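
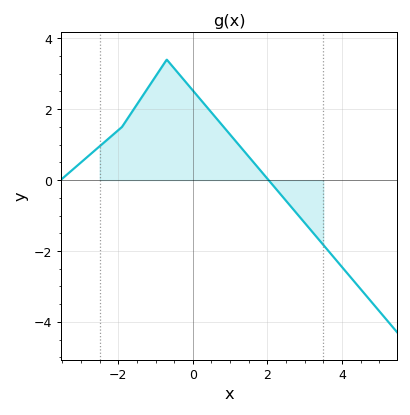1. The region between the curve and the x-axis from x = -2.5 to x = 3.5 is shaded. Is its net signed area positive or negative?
positive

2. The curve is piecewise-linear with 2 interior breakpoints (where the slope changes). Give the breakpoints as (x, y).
(-1.9, 1.5); (-0.7, 3.4)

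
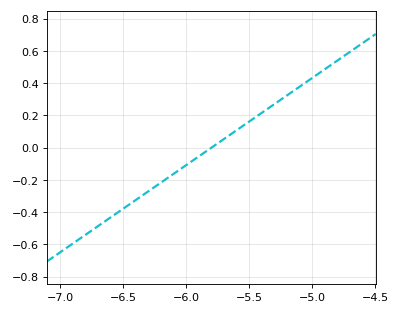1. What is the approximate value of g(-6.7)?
-0.48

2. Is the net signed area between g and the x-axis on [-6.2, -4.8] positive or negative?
positive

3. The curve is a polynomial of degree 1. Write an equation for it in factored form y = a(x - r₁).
y = 0.54(x + 5.8)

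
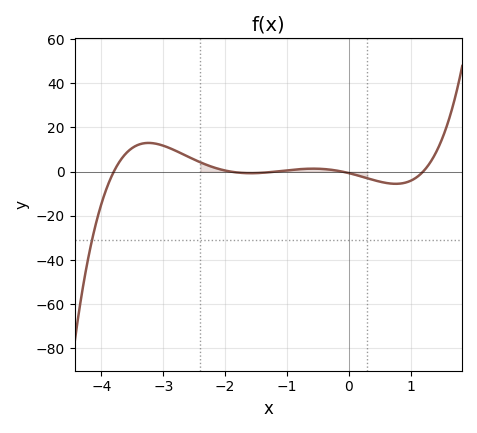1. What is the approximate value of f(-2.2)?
2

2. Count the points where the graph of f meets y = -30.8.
1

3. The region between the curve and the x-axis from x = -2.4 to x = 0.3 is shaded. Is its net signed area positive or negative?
positive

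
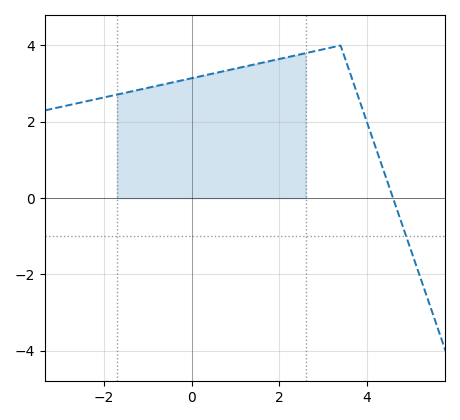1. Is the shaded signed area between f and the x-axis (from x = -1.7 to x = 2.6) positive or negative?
positive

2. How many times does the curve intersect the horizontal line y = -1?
1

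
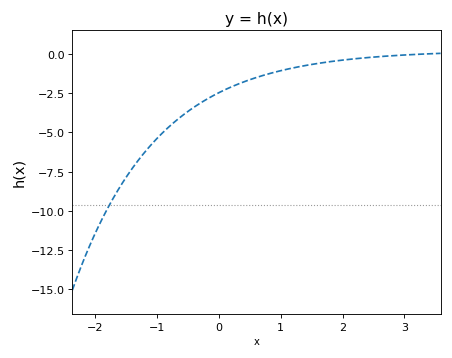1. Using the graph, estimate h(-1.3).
-6.74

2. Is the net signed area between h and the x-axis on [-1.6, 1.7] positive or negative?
negative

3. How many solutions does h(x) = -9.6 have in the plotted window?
1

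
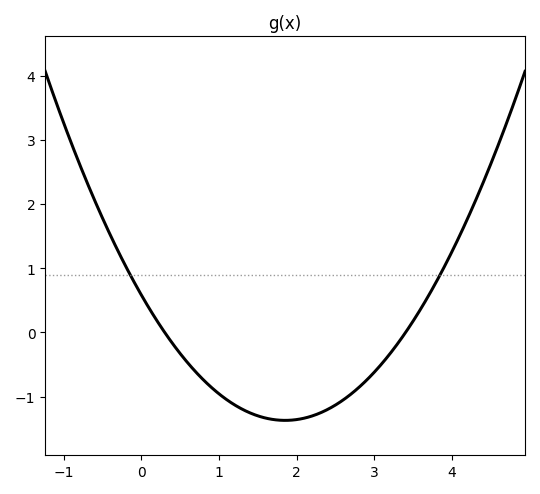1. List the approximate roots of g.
0.3, 3.4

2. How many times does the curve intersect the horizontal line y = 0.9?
2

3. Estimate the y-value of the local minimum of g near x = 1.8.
-1.4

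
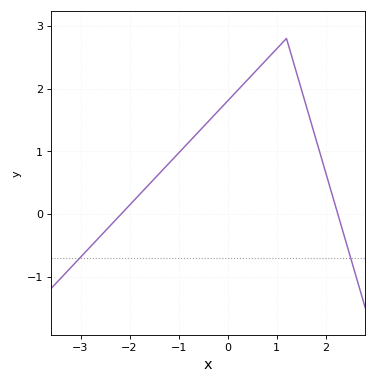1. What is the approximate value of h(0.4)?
2.13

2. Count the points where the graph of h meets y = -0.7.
2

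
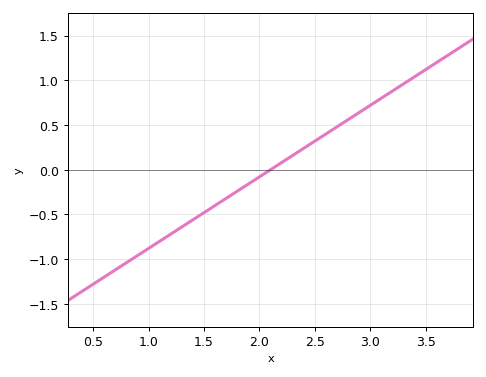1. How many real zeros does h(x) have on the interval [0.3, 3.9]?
1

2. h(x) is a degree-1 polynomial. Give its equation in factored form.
y = 0.8(x - 2.1)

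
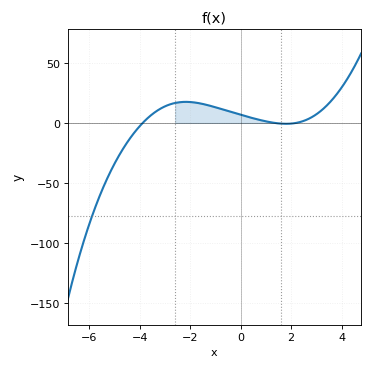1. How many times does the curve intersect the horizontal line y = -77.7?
1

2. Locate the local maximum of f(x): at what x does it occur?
-2.2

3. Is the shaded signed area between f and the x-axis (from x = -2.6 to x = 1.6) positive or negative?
positive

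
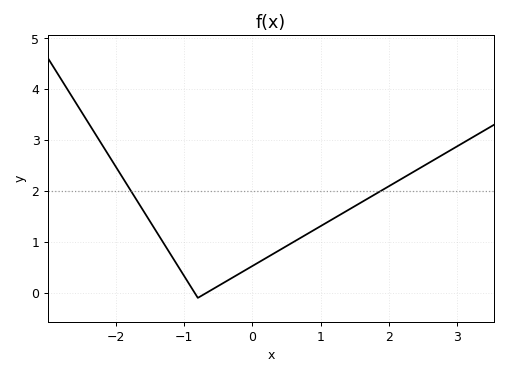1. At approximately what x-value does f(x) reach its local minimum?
-0.8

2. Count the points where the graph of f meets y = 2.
2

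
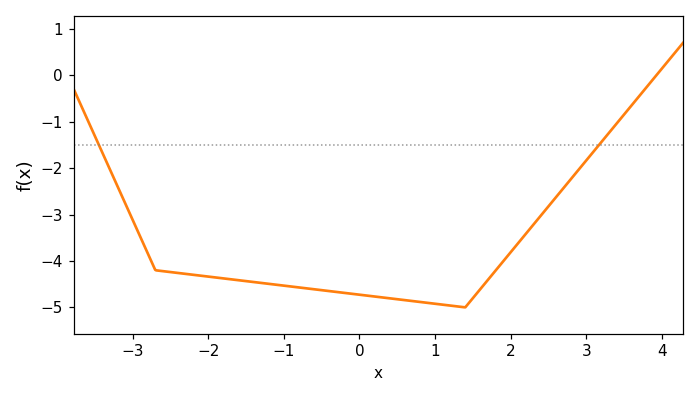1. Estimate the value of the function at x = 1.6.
-4.6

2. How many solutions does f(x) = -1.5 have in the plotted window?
2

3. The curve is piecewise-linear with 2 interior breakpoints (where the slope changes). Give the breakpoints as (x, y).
(-2.7, -4.2); (1.4, -5)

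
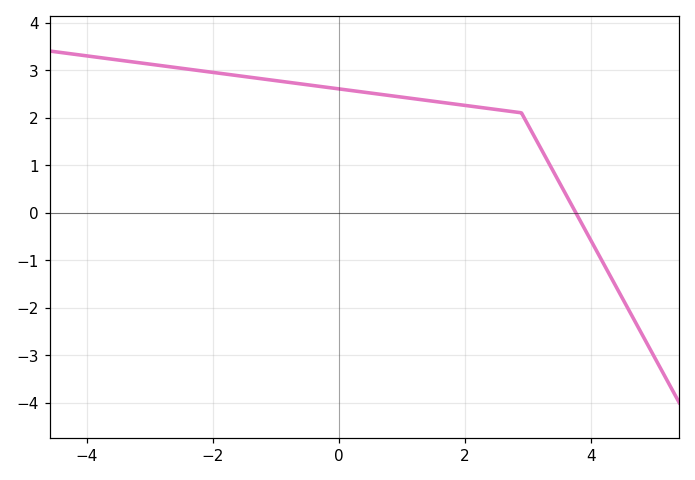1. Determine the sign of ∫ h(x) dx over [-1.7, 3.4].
positive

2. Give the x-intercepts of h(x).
3.76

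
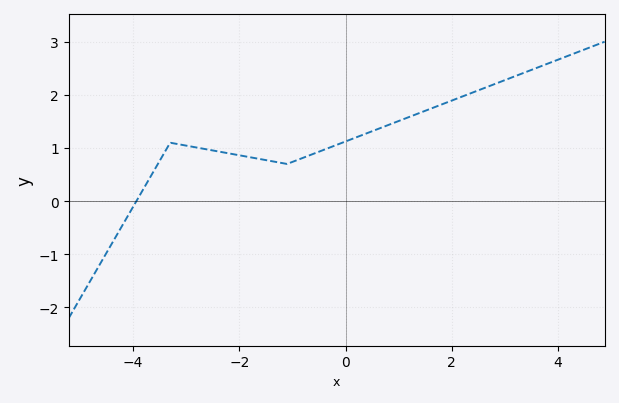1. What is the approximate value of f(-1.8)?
0.827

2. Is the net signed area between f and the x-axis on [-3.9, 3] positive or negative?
positive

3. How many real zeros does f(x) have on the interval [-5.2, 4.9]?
1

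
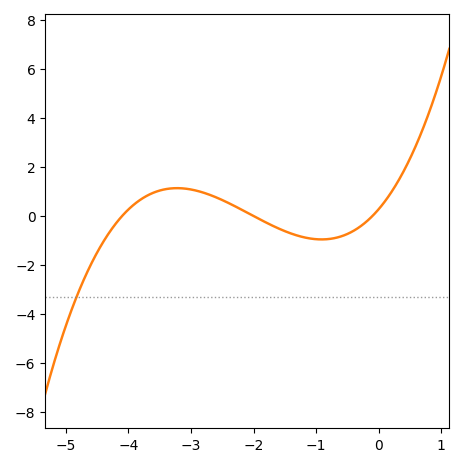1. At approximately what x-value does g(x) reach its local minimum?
-0.9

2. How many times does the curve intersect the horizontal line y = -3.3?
1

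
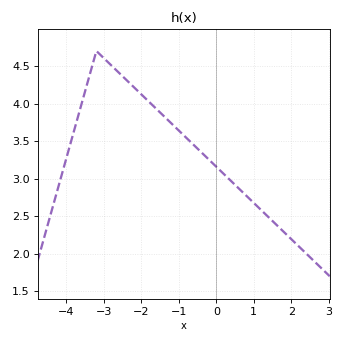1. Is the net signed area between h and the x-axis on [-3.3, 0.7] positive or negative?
positive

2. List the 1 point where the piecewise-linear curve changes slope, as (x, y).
(-3.2, 4.7)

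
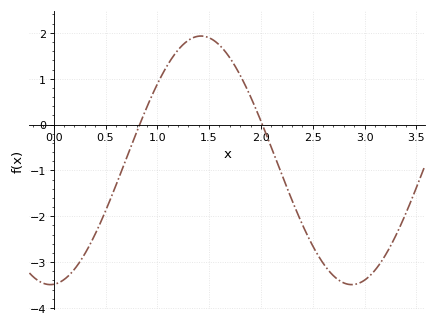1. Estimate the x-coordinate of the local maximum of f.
1.4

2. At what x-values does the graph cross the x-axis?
0.8, 2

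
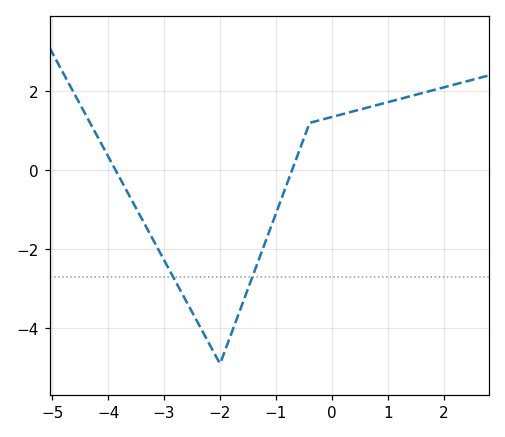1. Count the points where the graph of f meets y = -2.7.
2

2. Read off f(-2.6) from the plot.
-3.4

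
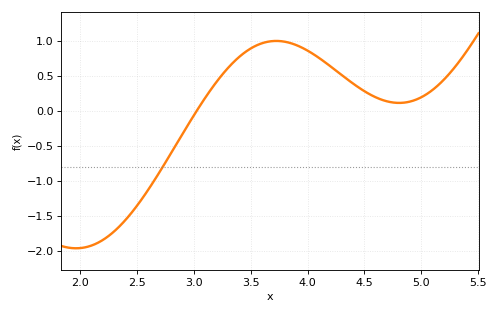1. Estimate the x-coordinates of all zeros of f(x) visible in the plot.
3.02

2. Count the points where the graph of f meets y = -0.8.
1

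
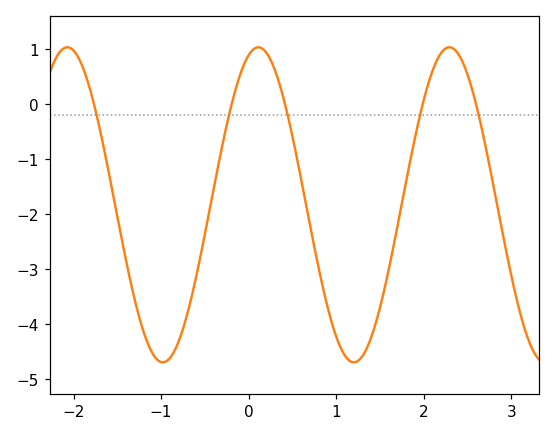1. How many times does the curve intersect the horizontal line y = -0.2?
5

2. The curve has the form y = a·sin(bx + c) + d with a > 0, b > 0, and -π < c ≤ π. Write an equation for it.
y = 2.86sin(2.88x + 1.25) - 1.83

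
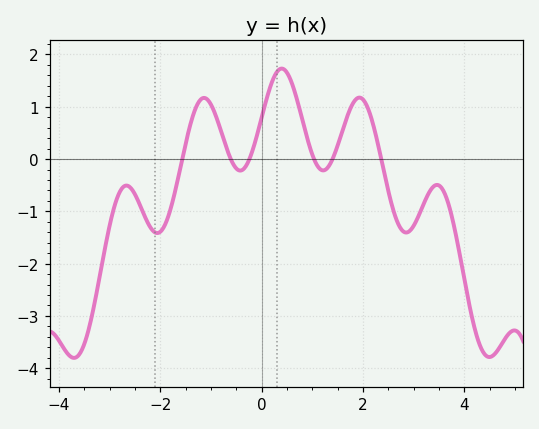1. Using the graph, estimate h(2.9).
-1.4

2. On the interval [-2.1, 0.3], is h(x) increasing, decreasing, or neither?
neither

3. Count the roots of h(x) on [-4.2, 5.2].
6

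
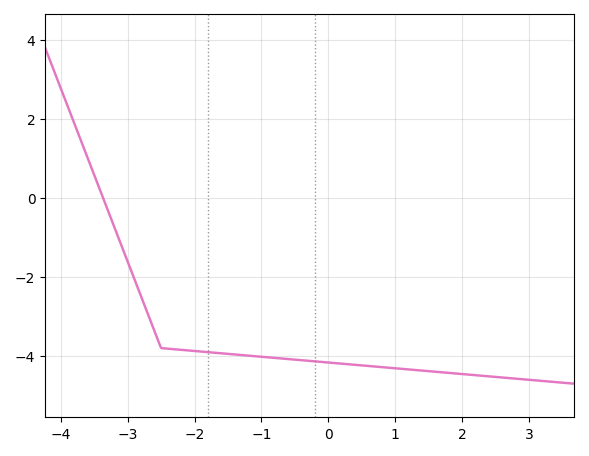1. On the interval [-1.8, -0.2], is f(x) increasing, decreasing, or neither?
decreasing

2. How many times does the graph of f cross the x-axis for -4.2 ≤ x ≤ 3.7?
1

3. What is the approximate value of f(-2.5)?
-3.8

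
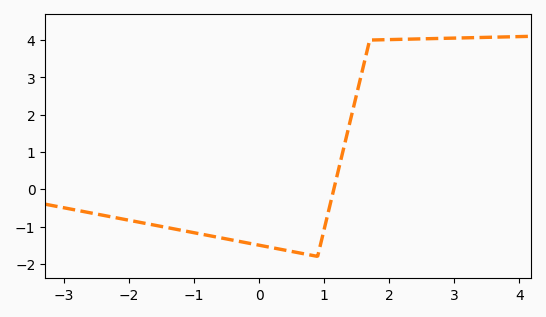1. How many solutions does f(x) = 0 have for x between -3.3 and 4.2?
1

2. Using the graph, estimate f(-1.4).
-1.03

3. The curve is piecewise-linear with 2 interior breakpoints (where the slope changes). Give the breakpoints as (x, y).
(0.9, -1.8); (1.7, 4)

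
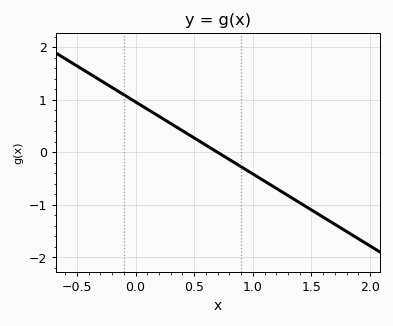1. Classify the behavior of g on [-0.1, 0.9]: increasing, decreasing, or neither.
decreasing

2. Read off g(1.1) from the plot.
-0.5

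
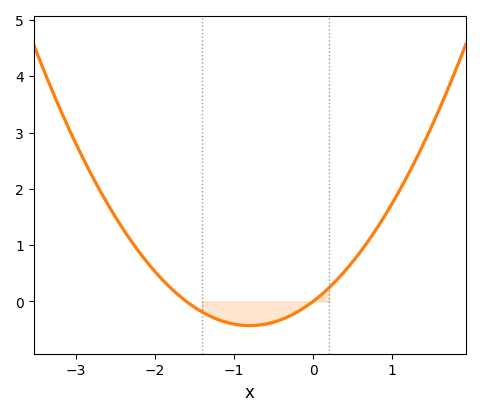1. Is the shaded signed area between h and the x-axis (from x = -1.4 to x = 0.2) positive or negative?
negative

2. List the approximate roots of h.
-1.6, 0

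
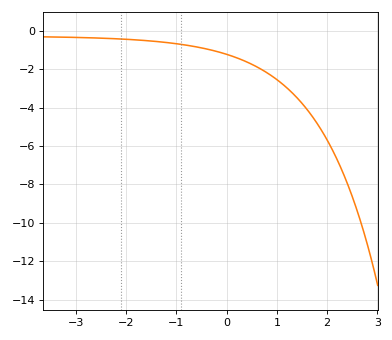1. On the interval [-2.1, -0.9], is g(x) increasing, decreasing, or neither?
decreasing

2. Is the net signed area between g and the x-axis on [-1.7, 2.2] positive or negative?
negative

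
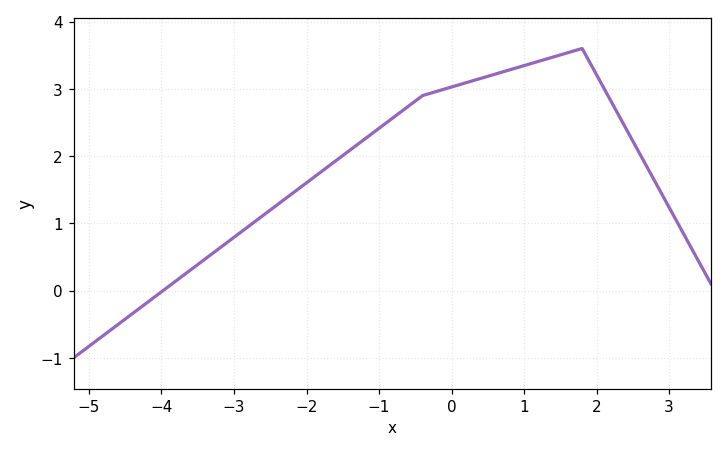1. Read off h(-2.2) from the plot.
1.44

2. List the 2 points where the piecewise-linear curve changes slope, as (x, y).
(-0.4, 2.9); (1.8, 3.6)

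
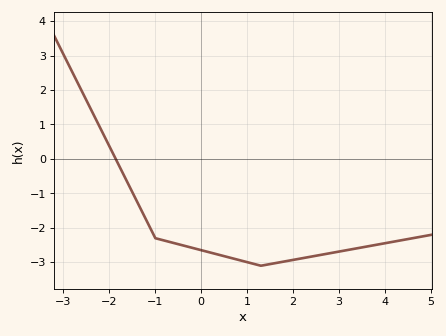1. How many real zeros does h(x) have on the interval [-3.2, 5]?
1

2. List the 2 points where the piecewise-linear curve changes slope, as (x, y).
(-1, -2.3); (1.3, -3.1)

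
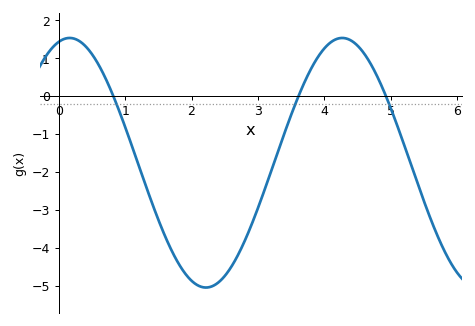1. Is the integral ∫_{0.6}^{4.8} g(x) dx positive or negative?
negative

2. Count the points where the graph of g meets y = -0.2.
3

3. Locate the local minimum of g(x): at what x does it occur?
2.2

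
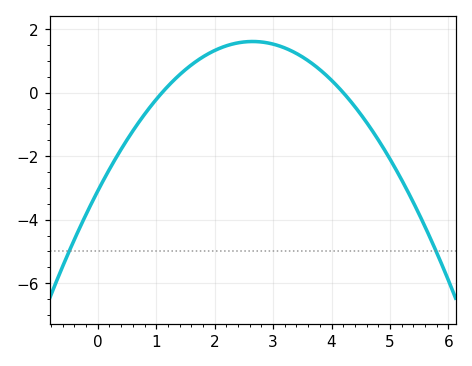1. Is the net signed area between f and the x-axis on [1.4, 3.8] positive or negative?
positive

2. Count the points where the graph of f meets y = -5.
2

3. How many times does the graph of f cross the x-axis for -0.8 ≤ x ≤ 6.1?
2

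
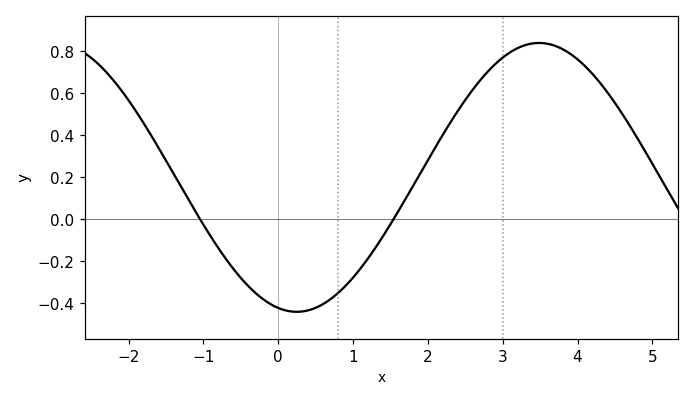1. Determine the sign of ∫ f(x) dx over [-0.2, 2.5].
negative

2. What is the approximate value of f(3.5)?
0.84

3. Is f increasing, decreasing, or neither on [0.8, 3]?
increasing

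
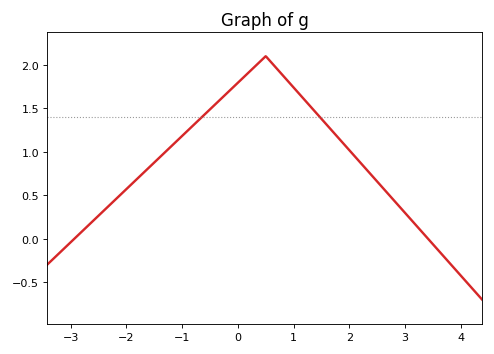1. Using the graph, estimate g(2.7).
0.516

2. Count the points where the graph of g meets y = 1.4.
2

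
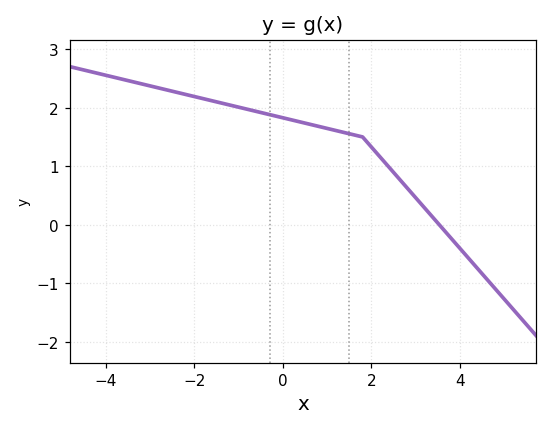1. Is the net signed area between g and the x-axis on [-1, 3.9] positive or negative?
positive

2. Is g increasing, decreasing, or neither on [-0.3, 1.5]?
decreasing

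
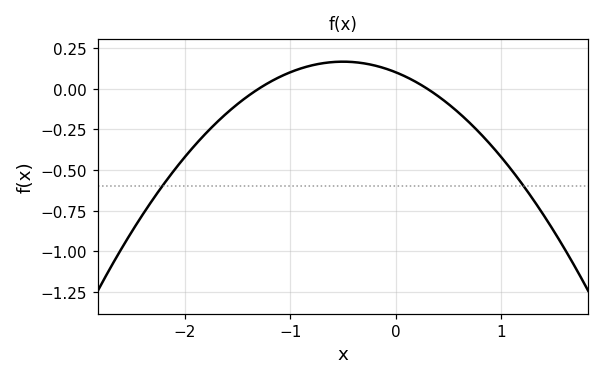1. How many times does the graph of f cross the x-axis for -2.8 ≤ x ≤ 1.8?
2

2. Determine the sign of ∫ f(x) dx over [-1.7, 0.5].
positive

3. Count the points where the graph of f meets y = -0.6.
2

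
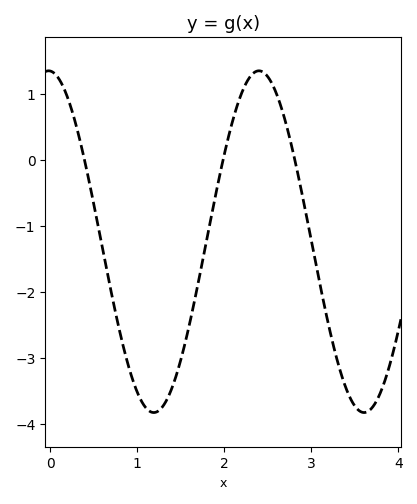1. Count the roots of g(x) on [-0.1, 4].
3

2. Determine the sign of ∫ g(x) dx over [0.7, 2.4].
negative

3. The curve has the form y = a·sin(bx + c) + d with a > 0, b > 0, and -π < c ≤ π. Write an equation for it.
y = 2.59sin(2.6x + 1.62) - 1.24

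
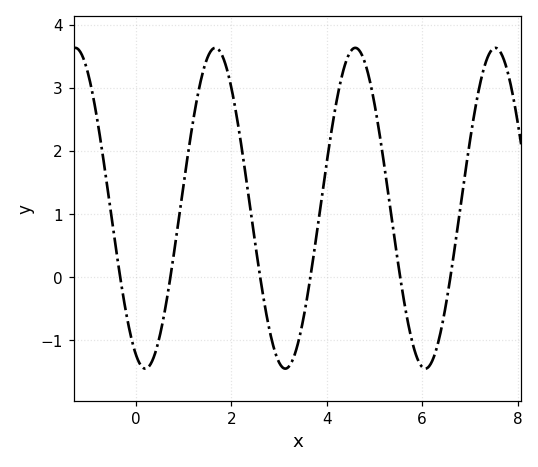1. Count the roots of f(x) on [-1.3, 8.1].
6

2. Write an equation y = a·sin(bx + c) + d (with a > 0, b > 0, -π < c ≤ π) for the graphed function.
y = 2.54sin(2.1x - 2) + 1.09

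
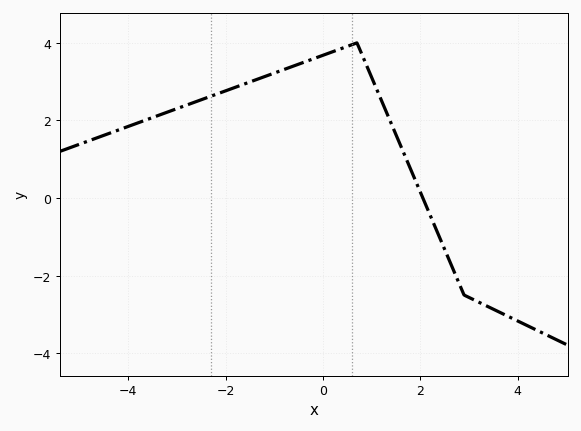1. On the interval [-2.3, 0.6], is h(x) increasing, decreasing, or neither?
increasing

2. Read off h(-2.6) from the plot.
2.4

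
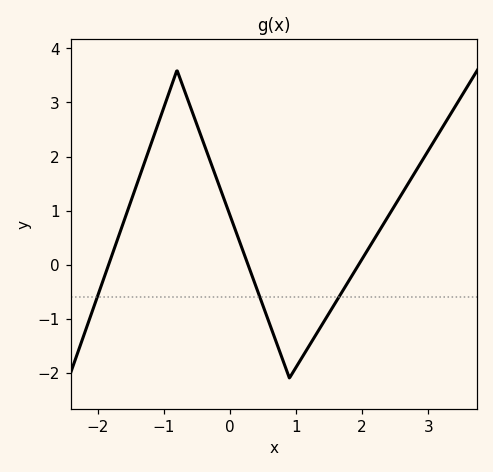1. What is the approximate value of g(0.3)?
-0.088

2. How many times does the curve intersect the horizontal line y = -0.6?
3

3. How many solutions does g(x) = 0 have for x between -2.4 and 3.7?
3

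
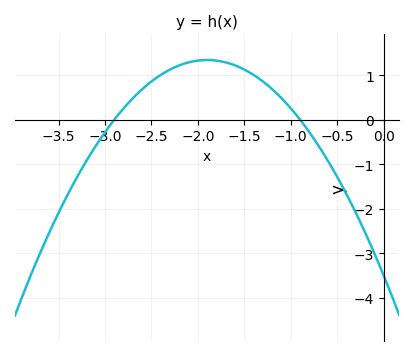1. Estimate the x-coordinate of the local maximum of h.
-1.9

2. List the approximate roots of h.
-2.9, -0.9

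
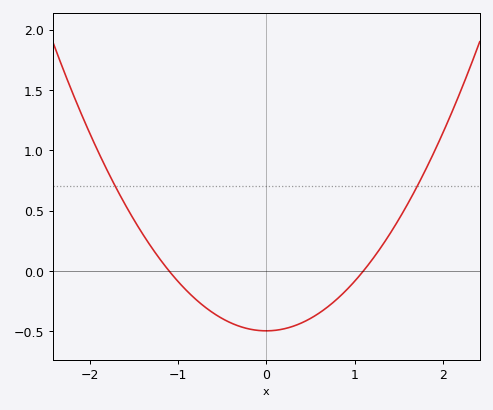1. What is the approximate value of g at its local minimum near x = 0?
-0.5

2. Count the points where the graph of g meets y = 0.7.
2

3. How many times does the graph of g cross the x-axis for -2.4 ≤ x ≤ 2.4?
2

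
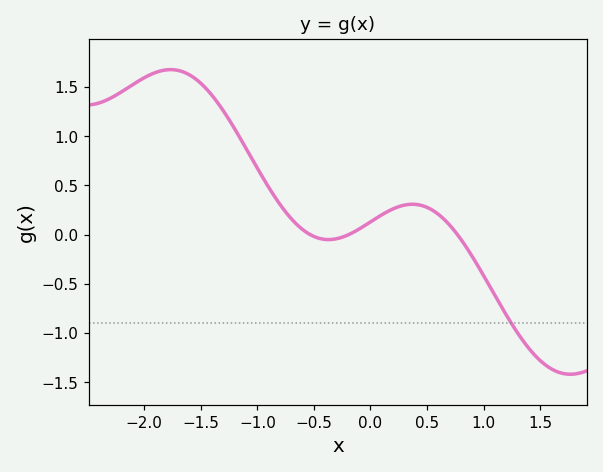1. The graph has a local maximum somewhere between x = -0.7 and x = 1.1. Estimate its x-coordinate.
0.4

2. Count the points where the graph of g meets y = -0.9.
1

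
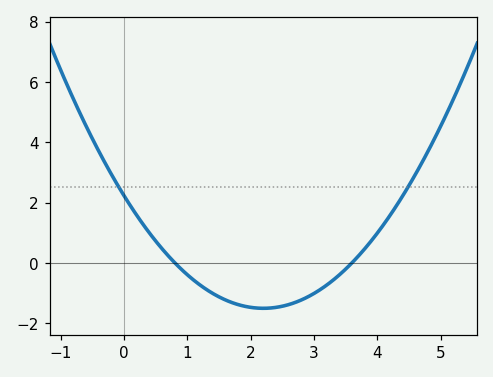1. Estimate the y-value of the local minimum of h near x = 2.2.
-1.51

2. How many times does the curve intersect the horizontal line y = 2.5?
2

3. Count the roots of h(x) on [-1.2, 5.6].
2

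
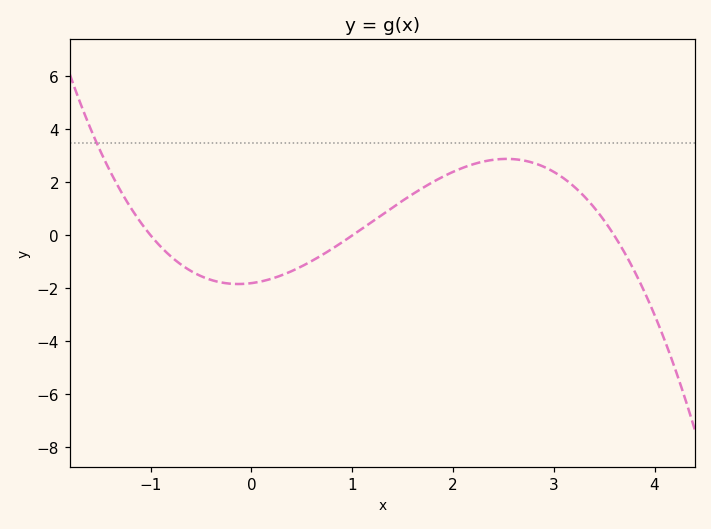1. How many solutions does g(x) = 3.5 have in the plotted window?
1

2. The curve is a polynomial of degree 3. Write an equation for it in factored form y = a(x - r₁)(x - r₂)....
y = -0.5(x + 1)(x - 1)(x - 3.6)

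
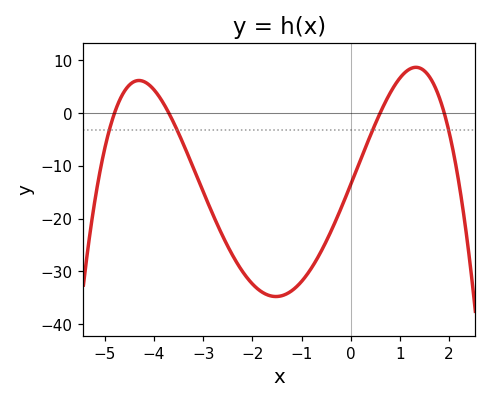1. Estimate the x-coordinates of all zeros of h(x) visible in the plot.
-4.8, -3.6, 0.6, 1.8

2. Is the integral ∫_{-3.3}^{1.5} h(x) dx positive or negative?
negative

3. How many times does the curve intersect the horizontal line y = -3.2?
4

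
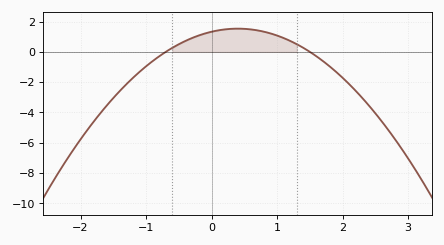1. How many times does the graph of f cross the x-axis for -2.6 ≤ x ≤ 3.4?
2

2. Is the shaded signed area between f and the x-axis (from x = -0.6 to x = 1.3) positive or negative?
positive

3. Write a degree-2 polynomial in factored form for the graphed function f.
y = -1.27(x + 0.7)(x - 1.5)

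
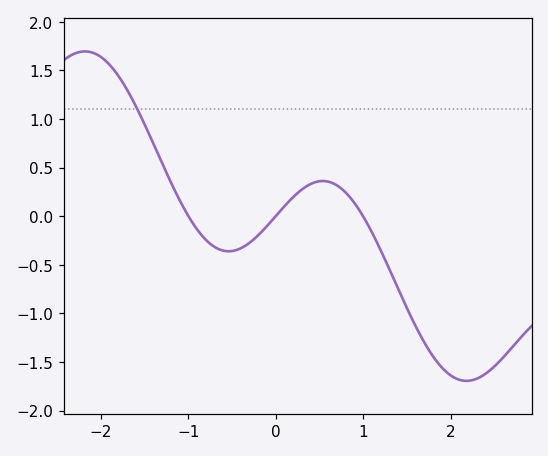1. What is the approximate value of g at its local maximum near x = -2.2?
1.7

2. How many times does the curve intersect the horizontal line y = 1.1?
1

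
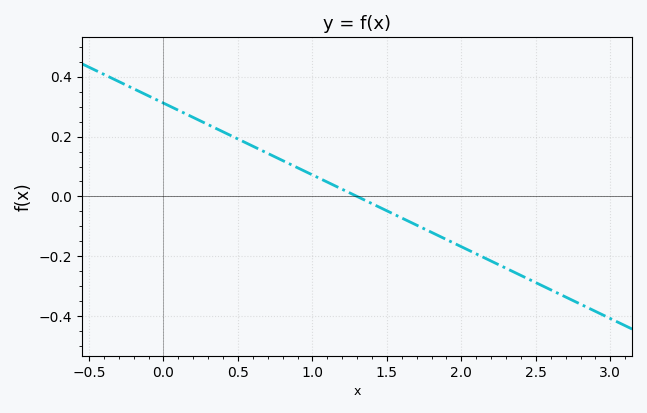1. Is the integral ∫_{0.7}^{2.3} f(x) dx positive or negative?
negative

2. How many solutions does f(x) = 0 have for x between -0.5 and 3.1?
1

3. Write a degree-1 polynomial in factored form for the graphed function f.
y = -0.24(x - 1.3)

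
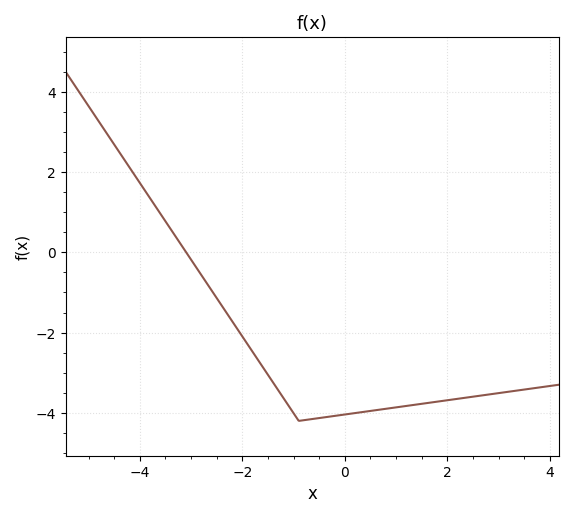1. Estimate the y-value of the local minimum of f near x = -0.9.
-4.2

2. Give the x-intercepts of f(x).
-3.1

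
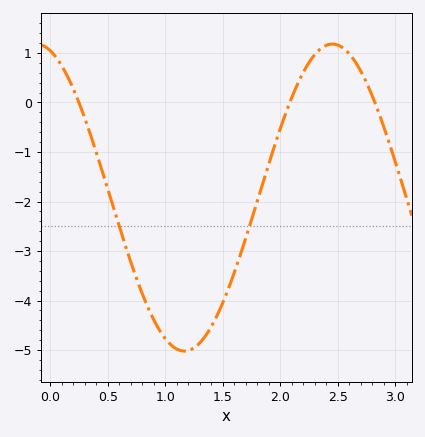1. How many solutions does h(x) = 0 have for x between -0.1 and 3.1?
3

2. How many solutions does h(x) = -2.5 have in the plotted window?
2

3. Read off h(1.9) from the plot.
-1.2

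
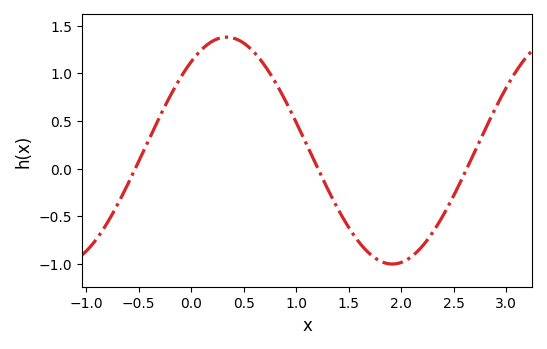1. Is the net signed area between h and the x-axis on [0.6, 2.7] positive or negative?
negative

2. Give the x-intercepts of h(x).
-0.5, 1.2, 2.6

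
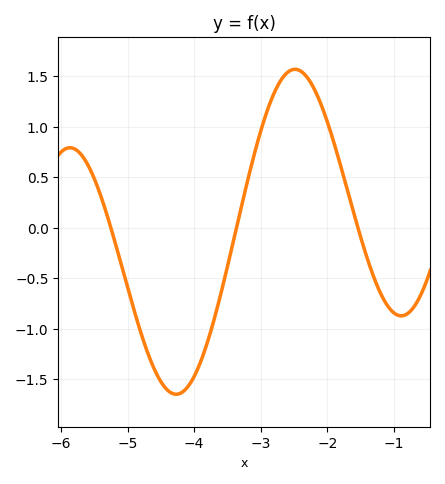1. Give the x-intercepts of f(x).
-5.3, -3.4, -1.5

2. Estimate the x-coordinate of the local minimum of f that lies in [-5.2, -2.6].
-4.3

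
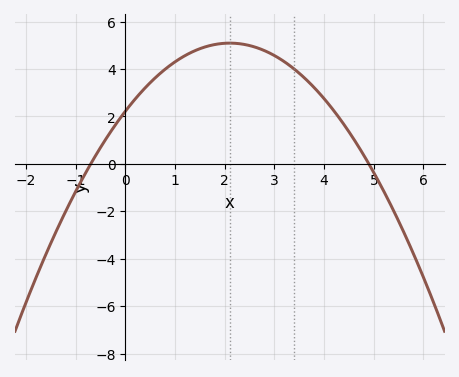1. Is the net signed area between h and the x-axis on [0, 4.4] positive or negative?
positive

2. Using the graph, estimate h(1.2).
4.57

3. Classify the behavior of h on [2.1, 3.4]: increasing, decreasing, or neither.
decreasing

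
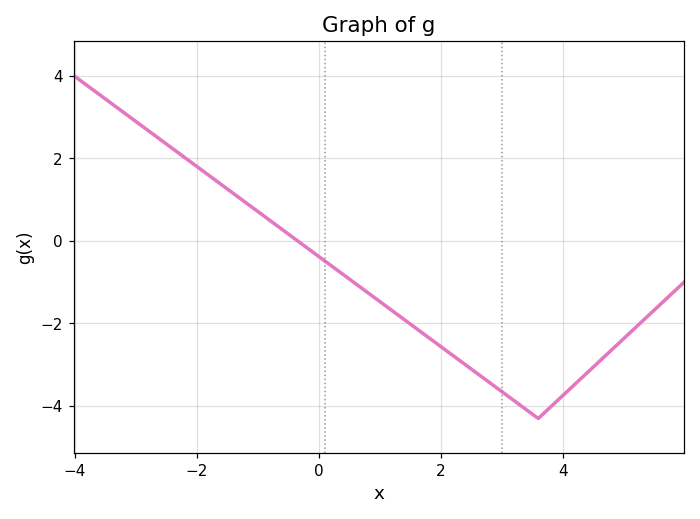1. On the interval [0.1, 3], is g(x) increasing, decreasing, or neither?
decreasing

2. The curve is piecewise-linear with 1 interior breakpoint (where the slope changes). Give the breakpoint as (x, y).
(3.6, -4.3)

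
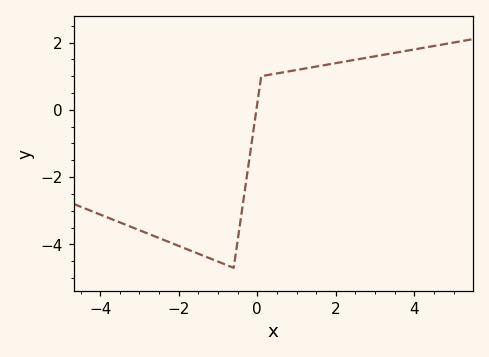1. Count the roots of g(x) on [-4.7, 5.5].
1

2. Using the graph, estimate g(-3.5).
-3.3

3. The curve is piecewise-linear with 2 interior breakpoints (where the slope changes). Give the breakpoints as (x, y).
(-0.6, -4.7); (0.1, 1)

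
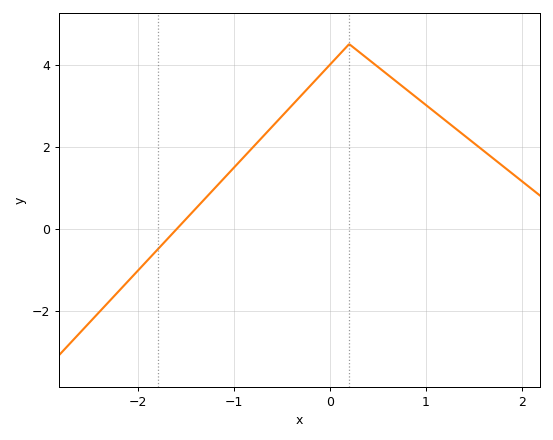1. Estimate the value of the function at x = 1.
3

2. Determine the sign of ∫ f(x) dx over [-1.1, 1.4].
positive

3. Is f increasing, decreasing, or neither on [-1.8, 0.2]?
increasing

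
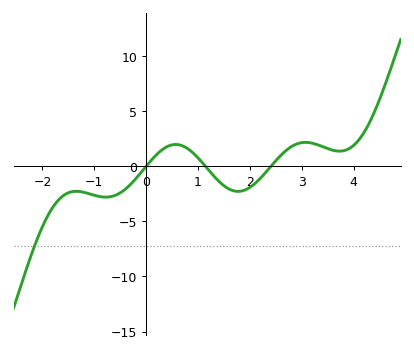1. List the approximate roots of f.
0, 1.14, 2.41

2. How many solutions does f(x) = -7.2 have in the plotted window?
1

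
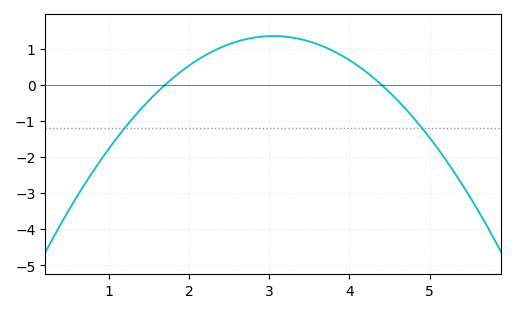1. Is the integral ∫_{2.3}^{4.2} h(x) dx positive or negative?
positive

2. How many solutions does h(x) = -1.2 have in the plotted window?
2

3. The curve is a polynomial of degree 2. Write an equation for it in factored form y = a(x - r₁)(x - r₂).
y = -0.74(x - 1.7)(x - 4.4)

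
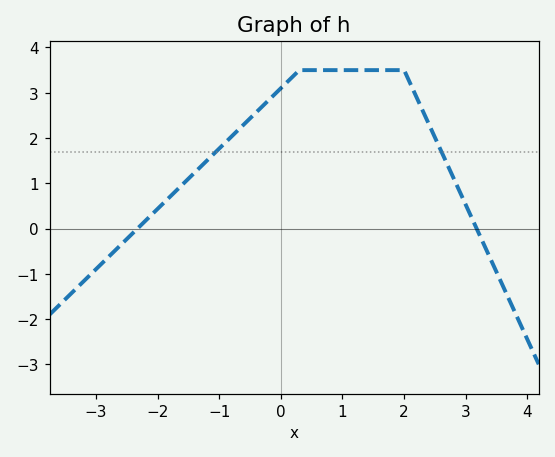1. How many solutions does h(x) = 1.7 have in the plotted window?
2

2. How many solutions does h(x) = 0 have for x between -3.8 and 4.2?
2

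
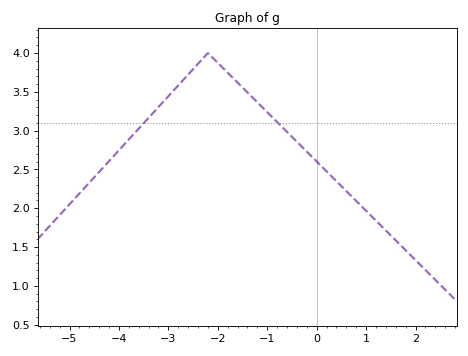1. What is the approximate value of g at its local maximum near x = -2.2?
4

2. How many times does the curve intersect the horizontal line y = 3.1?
2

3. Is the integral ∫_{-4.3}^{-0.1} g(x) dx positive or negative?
positive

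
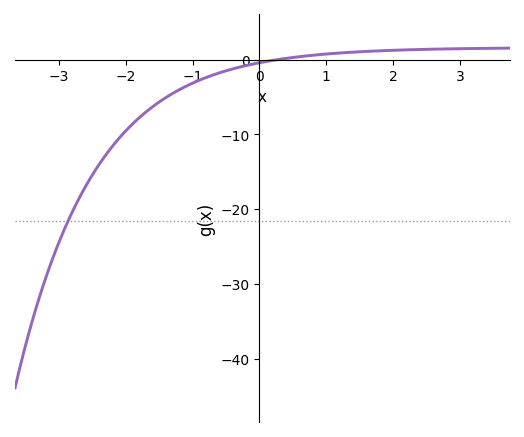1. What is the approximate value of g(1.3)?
0.934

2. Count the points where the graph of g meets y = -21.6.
1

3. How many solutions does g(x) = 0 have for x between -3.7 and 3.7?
1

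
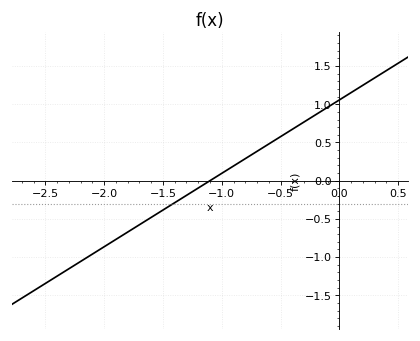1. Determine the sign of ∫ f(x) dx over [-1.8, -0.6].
negative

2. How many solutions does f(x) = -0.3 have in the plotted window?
1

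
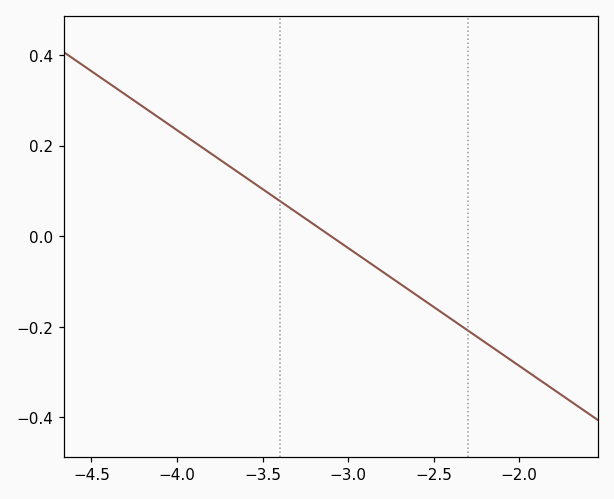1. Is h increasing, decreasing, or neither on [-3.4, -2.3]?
decreasing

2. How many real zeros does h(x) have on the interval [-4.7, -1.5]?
1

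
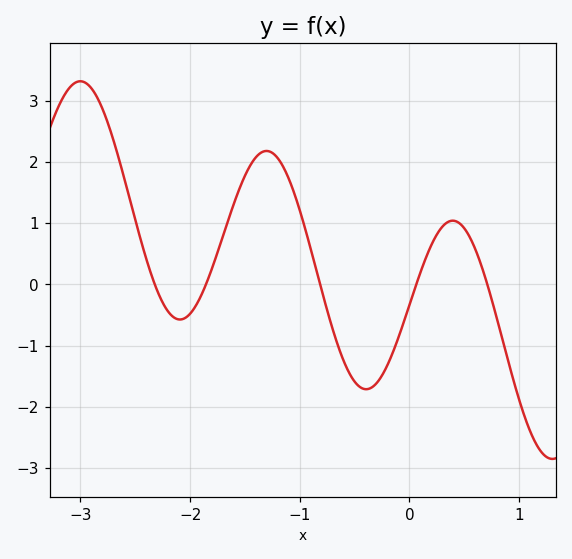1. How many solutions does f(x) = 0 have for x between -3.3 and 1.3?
5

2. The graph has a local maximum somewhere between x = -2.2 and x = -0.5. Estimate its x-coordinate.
-1.3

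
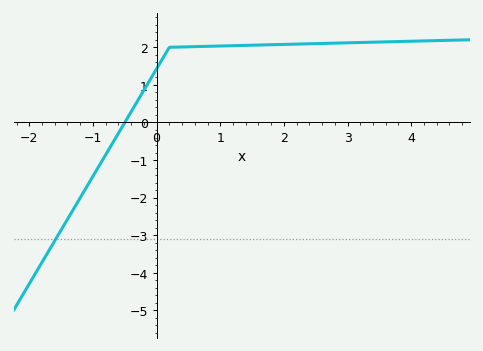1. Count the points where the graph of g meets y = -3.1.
1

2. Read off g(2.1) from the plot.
2.08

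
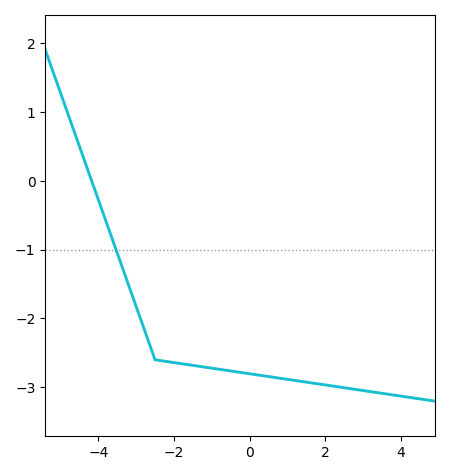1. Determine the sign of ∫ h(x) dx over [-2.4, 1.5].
negative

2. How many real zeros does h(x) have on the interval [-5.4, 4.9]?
1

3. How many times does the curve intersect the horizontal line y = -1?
1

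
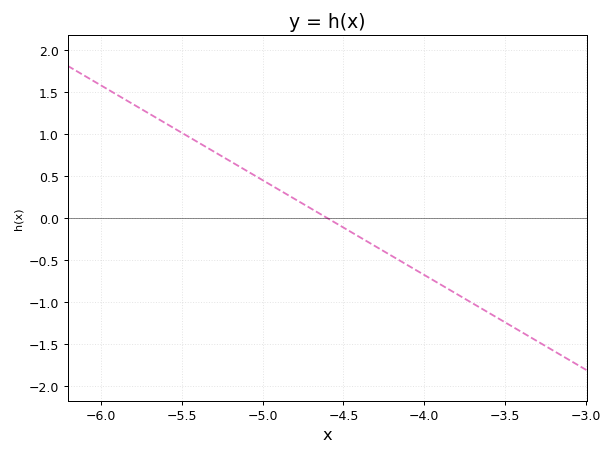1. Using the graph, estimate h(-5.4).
0.904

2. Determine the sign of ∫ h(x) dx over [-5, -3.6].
negative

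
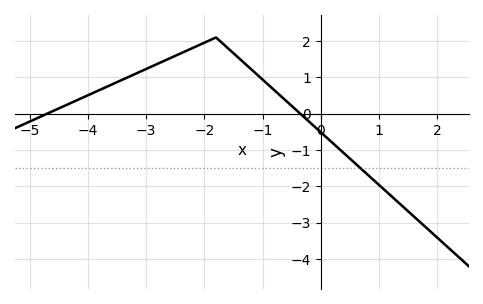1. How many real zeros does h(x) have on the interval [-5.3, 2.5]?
2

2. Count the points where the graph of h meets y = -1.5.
1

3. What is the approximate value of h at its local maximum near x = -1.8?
2.1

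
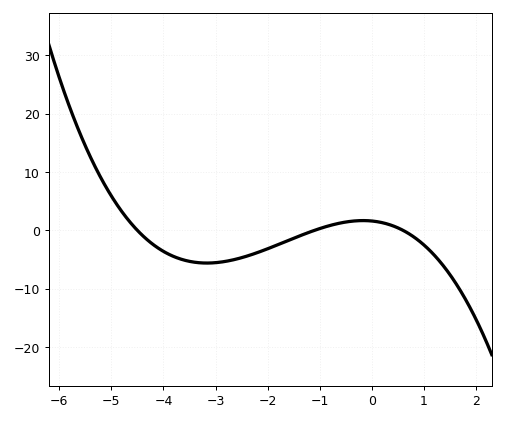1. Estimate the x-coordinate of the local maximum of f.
-0.168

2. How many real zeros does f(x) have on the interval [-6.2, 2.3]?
3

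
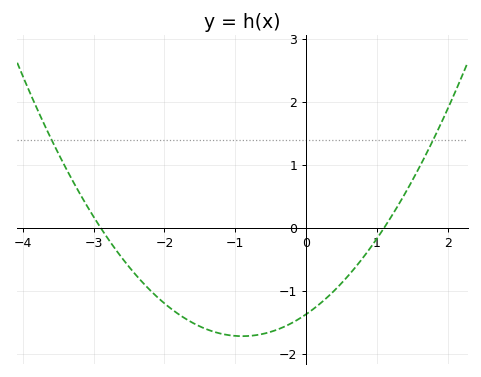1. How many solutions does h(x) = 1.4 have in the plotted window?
2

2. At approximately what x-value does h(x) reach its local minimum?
-0.9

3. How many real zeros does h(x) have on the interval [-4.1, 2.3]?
2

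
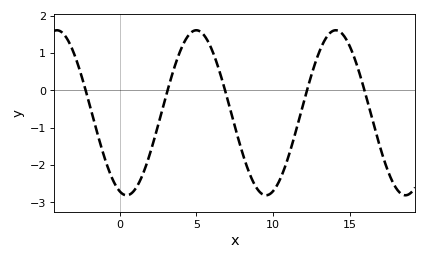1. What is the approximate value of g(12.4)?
0.261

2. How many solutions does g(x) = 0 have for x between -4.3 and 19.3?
5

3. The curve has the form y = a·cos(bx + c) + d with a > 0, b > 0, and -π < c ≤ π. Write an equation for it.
y = 2.21cos(0.69x + 2.84) - 0.6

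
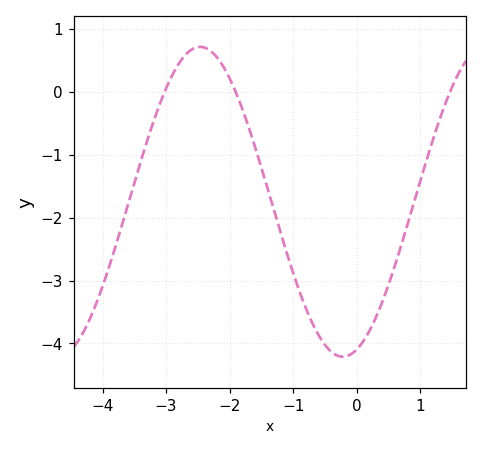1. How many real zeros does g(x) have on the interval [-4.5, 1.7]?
3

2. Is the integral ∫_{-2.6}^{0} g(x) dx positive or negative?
negative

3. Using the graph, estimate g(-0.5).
-4.02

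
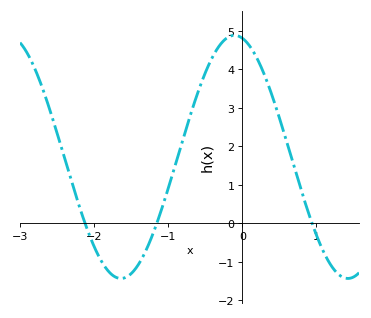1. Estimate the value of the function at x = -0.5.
3.91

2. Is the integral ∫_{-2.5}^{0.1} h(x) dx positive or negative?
positive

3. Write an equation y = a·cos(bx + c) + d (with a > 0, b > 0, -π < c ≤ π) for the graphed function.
y = 3.16cos(2.05x + 0.22) + 1.72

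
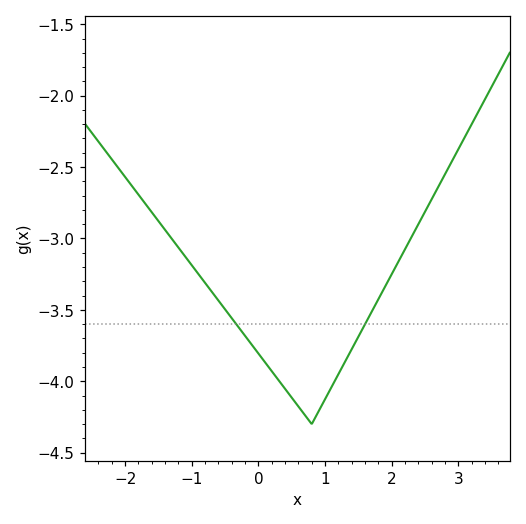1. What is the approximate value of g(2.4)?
-2.9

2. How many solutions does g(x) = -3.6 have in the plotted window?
2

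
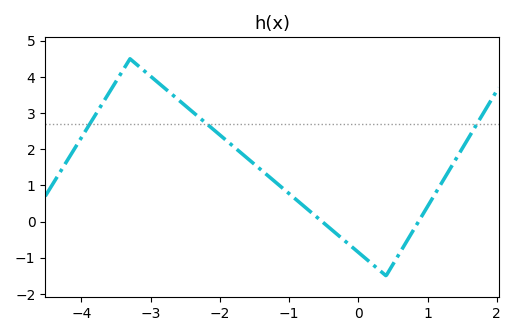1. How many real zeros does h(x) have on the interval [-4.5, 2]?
2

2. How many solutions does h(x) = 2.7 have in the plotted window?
3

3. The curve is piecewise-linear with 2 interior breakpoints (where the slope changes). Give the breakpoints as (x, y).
(-3.3, 4.5); (0.4, -1.5)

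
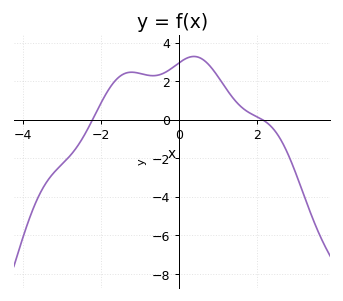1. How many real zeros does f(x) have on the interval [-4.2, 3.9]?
2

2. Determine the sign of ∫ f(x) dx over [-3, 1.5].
positive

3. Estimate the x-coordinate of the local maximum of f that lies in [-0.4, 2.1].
0.39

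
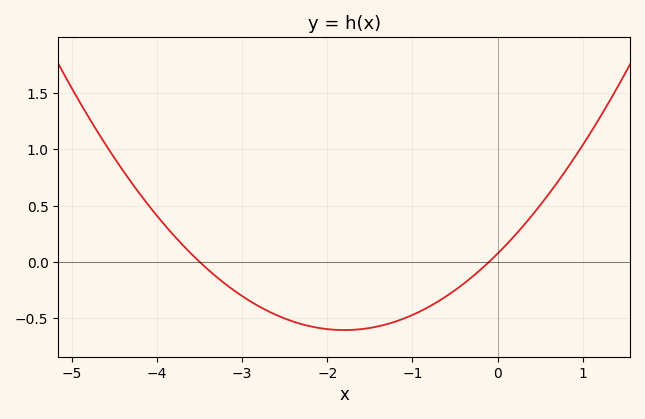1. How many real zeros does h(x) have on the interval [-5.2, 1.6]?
2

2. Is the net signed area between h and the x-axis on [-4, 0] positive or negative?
negative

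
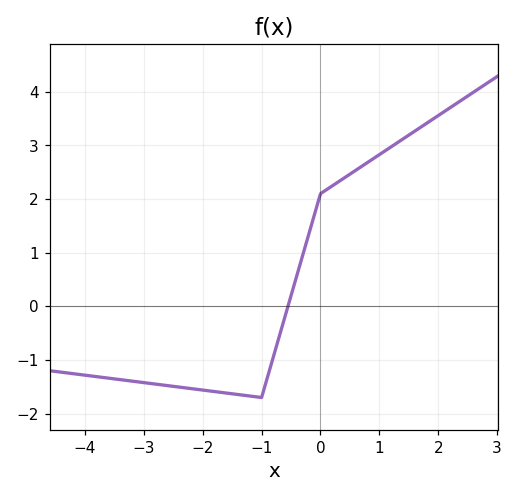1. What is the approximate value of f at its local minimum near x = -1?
-1.7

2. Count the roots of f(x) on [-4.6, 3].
1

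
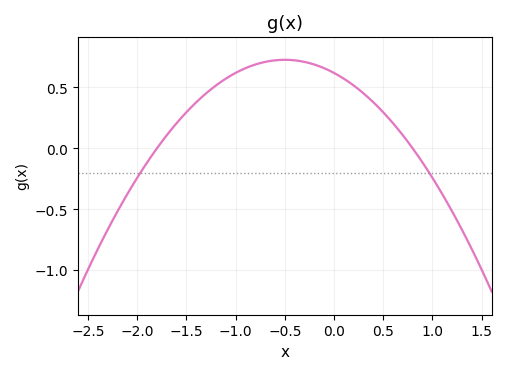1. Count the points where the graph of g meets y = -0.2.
2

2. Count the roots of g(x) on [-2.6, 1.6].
2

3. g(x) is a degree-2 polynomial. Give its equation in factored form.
y = -0.43(x + 1.8)(x - 0.8)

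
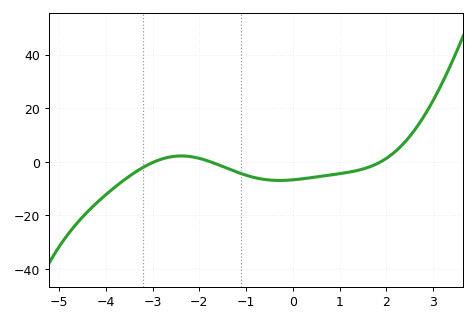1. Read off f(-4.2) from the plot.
-15.4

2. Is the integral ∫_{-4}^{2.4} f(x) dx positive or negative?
negative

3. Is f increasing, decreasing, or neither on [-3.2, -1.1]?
neither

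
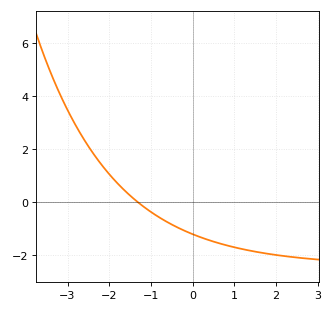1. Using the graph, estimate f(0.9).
-1.67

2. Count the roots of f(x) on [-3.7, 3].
1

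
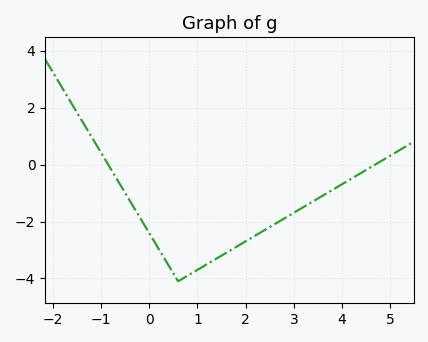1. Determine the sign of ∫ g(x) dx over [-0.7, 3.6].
negative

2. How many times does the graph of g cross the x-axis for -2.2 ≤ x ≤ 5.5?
2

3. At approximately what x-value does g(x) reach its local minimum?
0.6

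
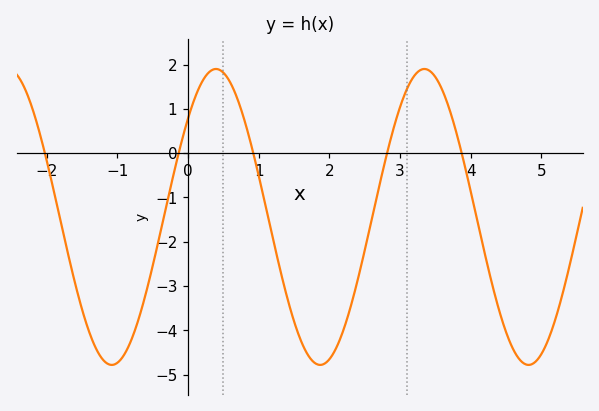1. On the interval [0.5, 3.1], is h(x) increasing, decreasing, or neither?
neither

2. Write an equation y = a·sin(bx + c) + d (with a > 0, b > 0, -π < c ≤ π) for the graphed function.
y = 3.34sin(2.13x + 0.73) - 1.44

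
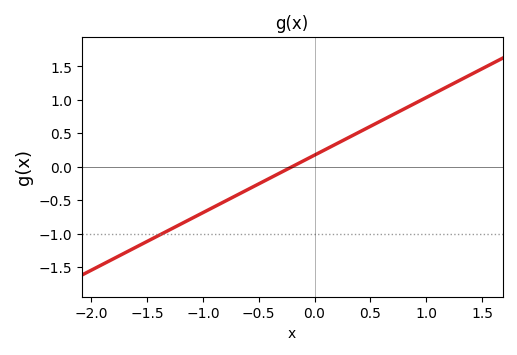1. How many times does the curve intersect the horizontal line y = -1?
1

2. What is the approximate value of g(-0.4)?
-0.15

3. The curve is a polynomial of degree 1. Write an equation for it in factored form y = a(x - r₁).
y = 0.86(x + 0.2)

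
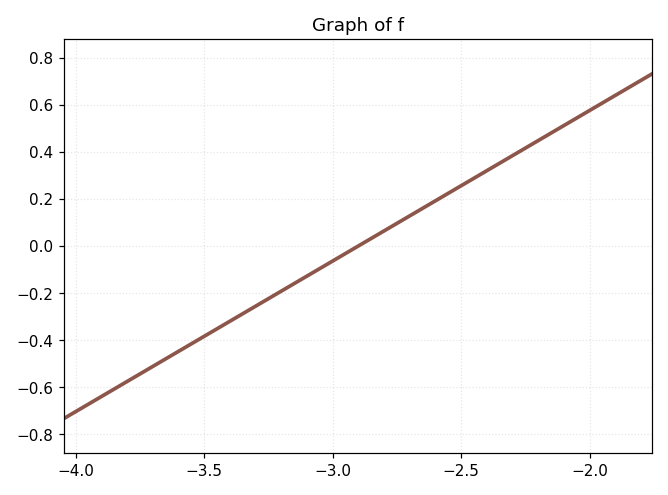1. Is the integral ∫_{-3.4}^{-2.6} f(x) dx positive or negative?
negative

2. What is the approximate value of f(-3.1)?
-0.128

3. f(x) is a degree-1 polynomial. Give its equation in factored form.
y = 0.64(x + 2.9)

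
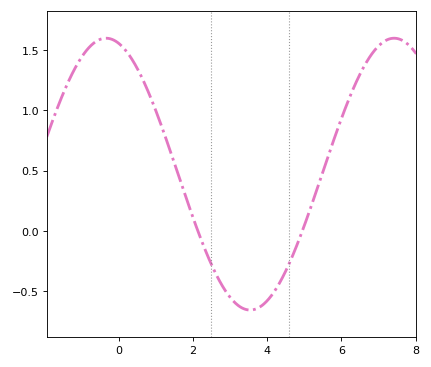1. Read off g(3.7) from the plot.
-0.65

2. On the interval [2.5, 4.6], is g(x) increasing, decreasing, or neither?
neither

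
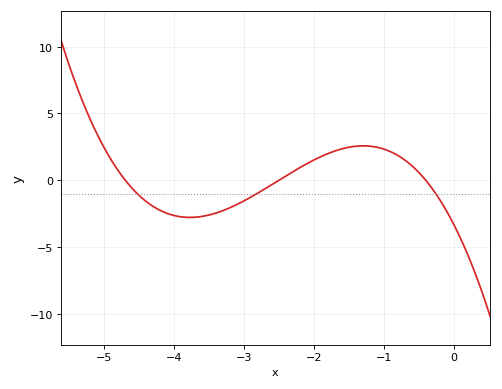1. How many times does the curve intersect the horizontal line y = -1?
3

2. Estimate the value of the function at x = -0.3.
-0.678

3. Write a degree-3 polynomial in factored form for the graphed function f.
y = -0.7(x + 4.7)(x + 2.5)(x + 0.4)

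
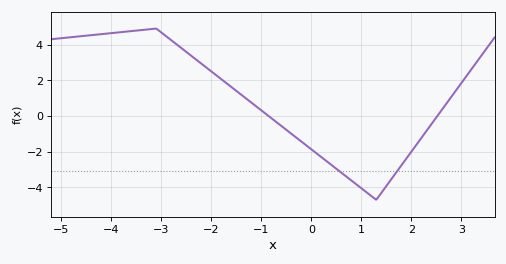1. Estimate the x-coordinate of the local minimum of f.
1.3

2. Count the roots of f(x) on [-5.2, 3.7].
2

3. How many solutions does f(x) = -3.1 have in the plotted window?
2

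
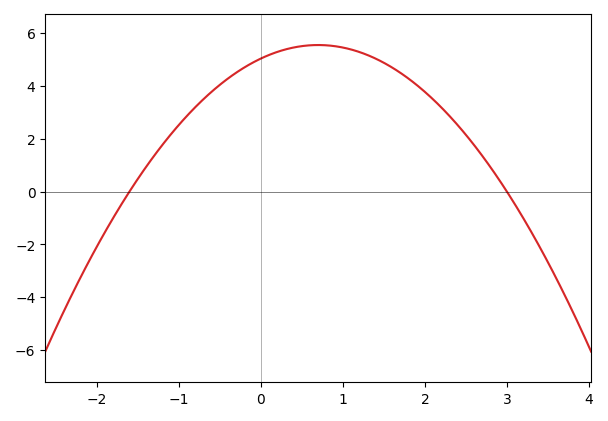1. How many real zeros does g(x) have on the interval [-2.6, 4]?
2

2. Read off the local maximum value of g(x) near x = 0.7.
5.6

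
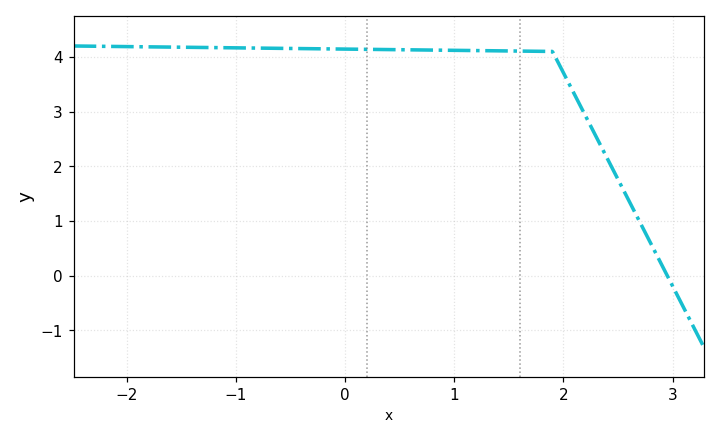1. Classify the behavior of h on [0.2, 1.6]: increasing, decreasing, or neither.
decreasing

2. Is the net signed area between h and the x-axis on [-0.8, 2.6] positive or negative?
positive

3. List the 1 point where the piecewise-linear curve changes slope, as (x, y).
(1.9, 4.1)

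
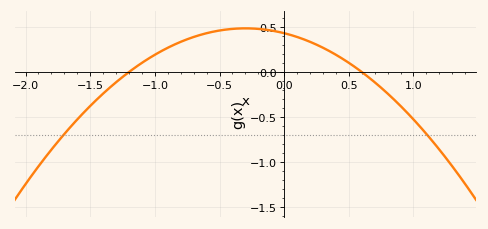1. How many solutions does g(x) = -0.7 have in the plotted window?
2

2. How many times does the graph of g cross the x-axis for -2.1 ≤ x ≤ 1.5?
2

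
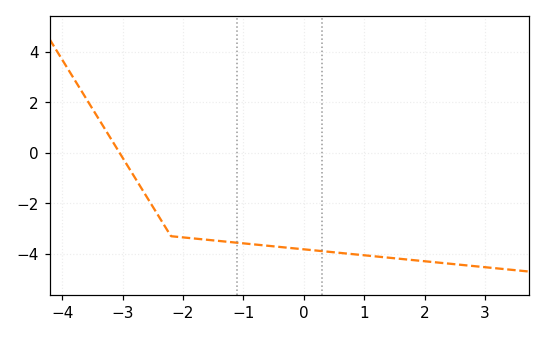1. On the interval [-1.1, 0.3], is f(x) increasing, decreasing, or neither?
decreasing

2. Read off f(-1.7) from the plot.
-3.42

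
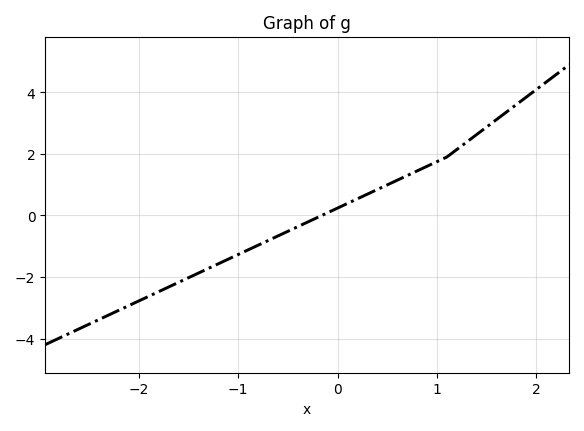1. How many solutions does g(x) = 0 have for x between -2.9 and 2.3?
1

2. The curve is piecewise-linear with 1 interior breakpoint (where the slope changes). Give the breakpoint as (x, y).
(1.1, 1.9)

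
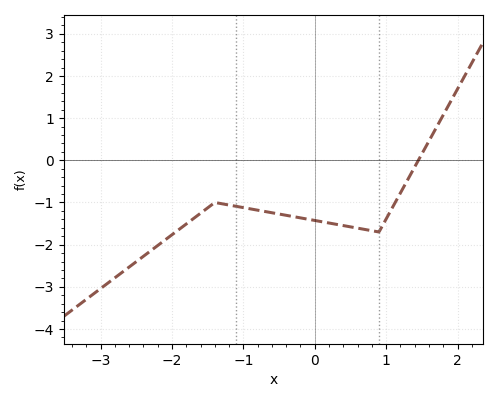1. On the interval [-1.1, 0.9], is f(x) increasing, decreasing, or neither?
decreasing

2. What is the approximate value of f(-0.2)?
-1.4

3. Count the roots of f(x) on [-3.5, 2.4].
1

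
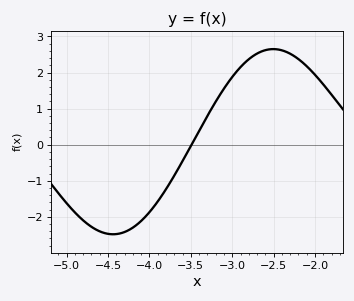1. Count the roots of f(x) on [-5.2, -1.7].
1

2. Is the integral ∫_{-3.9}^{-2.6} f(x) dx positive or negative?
positive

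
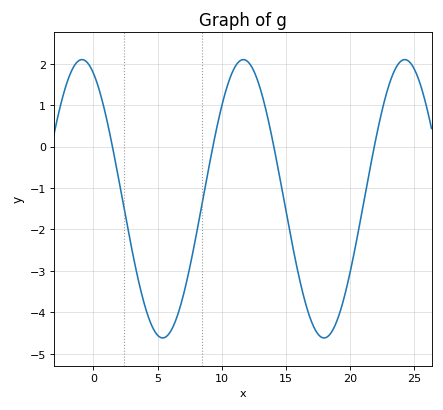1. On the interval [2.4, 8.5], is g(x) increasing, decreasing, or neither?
neither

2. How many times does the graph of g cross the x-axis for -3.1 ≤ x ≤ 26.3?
4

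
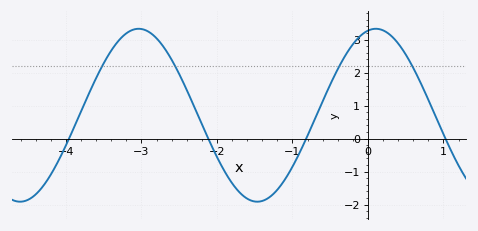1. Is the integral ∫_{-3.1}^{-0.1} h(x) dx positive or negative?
positive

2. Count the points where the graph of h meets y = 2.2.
4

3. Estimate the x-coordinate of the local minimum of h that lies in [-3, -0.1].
-1.5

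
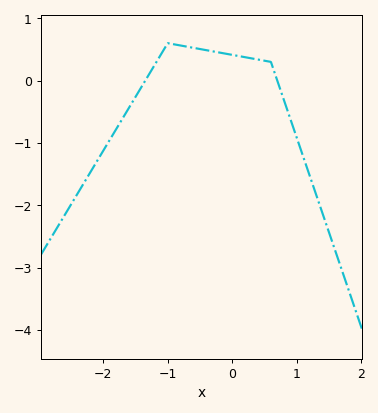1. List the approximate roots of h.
-1.35, 0.699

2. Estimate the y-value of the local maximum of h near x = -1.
0.6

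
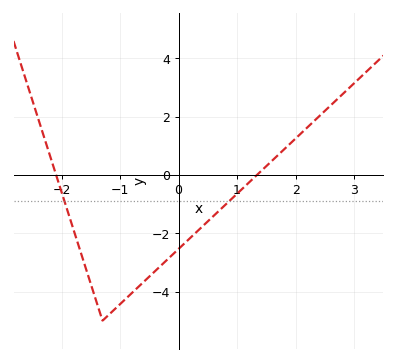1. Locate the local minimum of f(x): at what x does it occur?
-1.3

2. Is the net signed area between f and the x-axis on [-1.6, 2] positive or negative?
negative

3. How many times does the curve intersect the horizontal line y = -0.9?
2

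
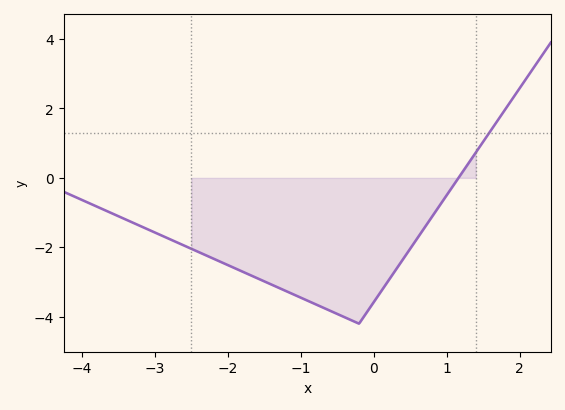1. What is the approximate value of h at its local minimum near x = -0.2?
-4.2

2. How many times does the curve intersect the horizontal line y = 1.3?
1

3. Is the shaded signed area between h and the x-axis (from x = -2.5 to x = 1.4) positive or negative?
negative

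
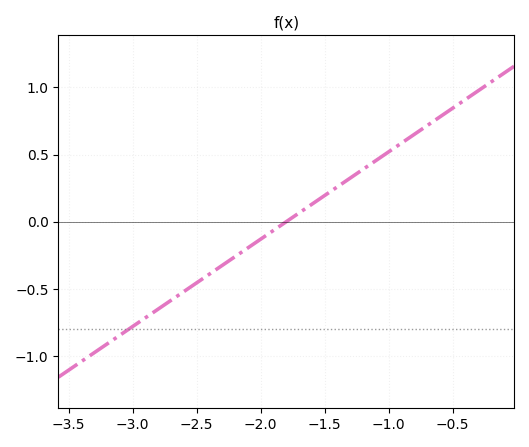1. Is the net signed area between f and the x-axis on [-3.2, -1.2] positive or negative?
negative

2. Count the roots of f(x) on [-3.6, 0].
1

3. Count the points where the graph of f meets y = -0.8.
1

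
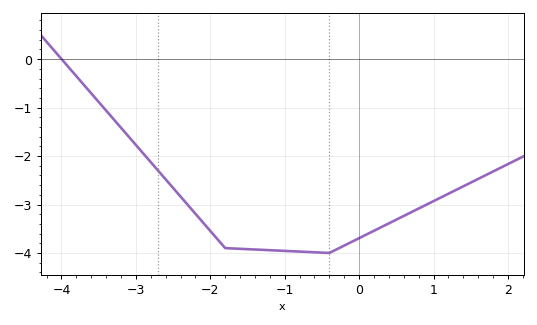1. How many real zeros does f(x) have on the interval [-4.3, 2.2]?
1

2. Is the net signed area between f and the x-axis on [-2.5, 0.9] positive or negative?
negative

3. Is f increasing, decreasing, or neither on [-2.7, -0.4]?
decreasing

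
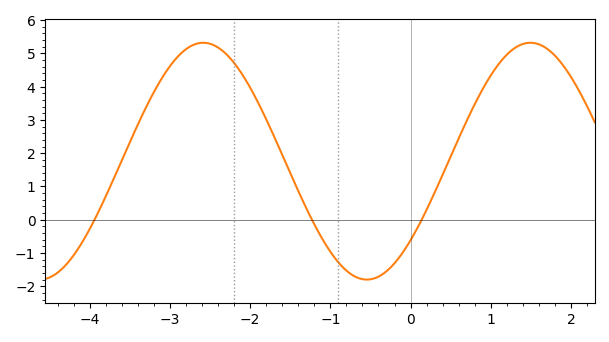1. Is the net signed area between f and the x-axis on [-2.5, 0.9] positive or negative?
positive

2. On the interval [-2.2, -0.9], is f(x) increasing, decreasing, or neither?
decreasing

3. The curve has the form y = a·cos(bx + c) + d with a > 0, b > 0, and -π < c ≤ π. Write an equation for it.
y = 3.56cos(1.54x - 2.3) + 1.76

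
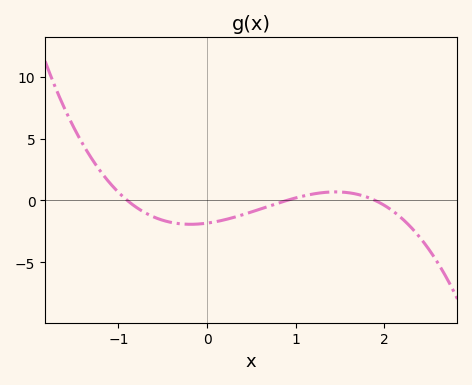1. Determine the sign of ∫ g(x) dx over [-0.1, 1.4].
negative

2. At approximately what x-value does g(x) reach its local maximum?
1.5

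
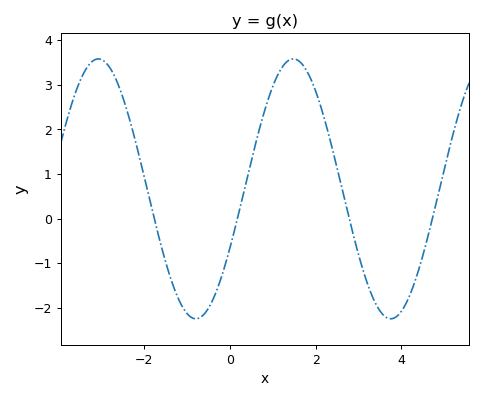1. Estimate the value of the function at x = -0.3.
-1.6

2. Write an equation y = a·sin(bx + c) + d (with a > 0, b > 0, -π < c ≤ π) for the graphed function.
y = 2.91sin(1.4x - 0.47) + 0.67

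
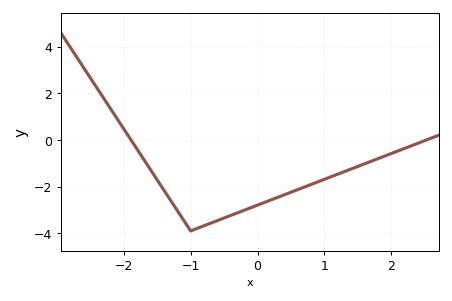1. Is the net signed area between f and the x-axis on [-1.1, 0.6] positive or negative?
negative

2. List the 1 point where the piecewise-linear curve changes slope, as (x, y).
(-1, -3.9)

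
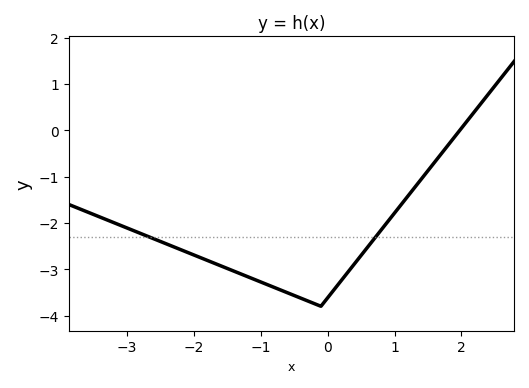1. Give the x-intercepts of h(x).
1.97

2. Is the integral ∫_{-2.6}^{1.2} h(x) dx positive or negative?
negative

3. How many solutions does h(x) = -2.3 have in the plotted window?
2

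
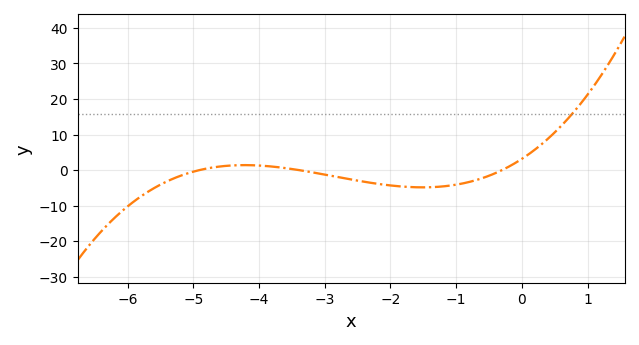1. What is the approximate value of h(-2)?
-4.35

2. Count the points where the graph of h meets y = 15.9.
1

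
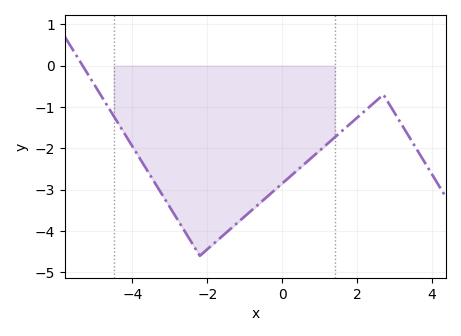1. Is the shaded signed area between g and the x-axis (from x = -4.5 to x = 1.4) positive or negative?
negative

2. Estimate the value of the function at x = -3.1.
-3.28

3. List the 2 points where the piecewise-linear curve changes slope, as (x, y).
(-2.2, -4.6); (2.7, -0.7)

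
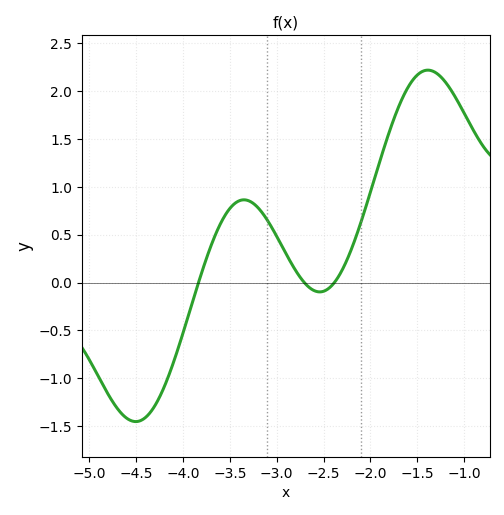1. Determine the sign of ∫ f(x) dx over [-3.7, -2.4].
positive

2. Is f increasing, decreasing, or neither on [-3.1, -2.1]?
neither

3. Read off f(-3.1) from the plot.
0.65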